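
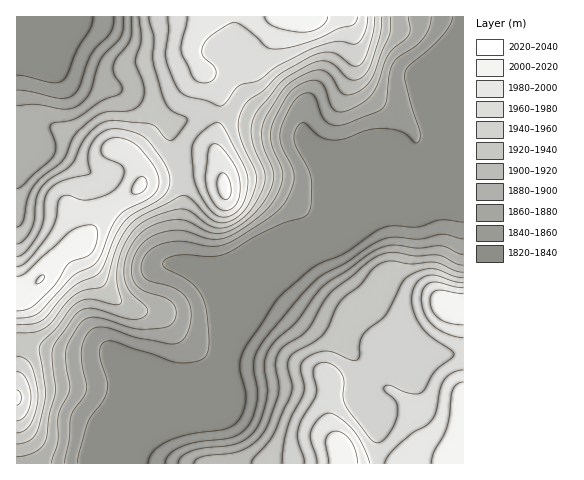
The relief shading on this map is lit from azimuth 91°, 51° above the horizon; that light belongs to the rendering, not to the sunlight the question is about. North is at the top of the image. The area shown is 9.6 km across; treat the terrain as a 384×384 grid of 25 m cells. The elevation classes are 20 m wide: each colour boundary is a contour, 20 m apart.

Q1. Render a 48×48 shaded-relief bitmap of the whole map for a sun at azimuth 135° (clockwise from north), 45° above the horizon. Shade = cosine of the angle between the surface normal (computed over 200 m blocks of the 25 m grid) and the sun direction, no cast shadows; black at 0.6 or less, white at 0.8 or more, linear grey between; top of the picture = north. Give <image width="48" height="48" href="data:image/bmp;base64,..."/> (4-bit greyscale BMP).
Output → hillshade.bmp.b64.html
<image width="48" height="48" href="data:image/bmp;base64,Qk32BAAAAAAAAHYAAAAoAAAAMAAAADAAAAABAAQAAAAAAIAEAAATCwAAEwsAABAAAAAAAAAAAAAAABEREQAiIiIAMzMzAERERABVVVUAZmZmAHd3dwCIiIgAmZmZAKqqqgC7u7sAzMzMAN3d3QDu7u4A////AKqru7mIiIdkMzNERFVWd3Zmeal2Z3d3iLu7u7mIiIdlQyMzMzRFZmZmeal1V3ZniMzLu7qIiIh2VDMzMiI0VWZmeJl1VnZmeMzMu7qYiIiId2VVQyIjRFVWaIiFVnZmd93cu7qYiIiIiIh3ZTIjNEVWeIiHVXdlZ93dy7upiIiIiIiIh1MzM0RXiIiIZmdlZs3dzLuqmIiIiIiIh2QzM0RXmYiId3ZlZrvMu7uqmIiIiIiIiGVEREVomZiIh3ZVVpq7qqqpmIiIiIiIh2VVVVVomYd3iHZURYq7qqmZmIiIiIiIh2VVZlVomYd3eHdURImrqqqZiIiImZmZh2VVVVVWeId3eIdlVXiruqqZiJmZmqmZh1RERERGd3eIiIh3d4mry7qpmZqqqqqZh1QzNERGd3eIiIiImarN3Mu6qquqqqqZh2QzNERWd2d4iIiJqsze7cy7qru6q7qZiHVDNERWd3Z3iHeJqt3e7ty7u7uqqqqZiIZURERWd3Znd3d5qs3u7ty6qqmZmqqZiIdlVERFZ3dmd2Vomave/+y6qYh3iJmZiIh2VEM0Vnd2ZlRWZnm97uy7qodmd4iYiIiGZUMzRWd3ZUNEQ1ac3t3Mu6h2Z4iIiIiHdUMyI0Z3ZTIzMjNpvM3d3LqHeIiIiIiIh1QzISNXdTI0RCI2mrze7dupmZmamYiIiHZUMQEkVUI0VSIleave/u3Lqqq7u5iIiId2UxASREM1ZzIkV4m+/+3Mu6u97cqYiIiIdkISNERFZzMjVmis7/7cu6q9//26mZmIiGVDRVRFZkM0VmeL3/7cy6ms///cqpmYiIdlZmVVZlRFZmZ5vv/ty6iK7//tuqmYiIh3d3dmZ1RFZ3Znm9/+25h4z//9yqmYiIiIiIh3d0M0Z3dlaK3u25dnrf/ty6mYiIiIiIiIiEISRndlVXrMyoZWm93ty6qYiIiIiIiIiEMRJGd3ZVirqXZWirzMy6mYiIiIiImYiGUhI1eIhmeZmHZWiaq7upmYiIiIiImZiIdTM0V4mIiJh3ZmiaqqqZmYiIiIiImZiIh2QzRXiIiId2ZniaqqqZmZmZiIiImZiIiHZTI0ZniIdlVnmqq7qZiZqqmYiImZmIh3dUIjRWeIh1VXmqvMupiJq7qpmImZmXd3ZUMjNFZ4iHZXmrvNy5iJq7uqmZiZmXdmVUMzRVZ4iIh4m7zd3Kh4q8u6qZiIiGZlVENFVVVniZmZq7ze7Khnm8y6qZmIiGZmVURWZmZneJqqqrze7cl2iszKqZmIiGZmZURWd3Zmd4mqqqve/tuHec3bqZmIiGd3dlRWeHdmd4iZqarN/+2oeb3tupmIiHd3dlRFZ3dmZ4iImYm83v7Jib3uy6mYiIiId1RERWZmZ4iIiIiaze7bma3u3MupiIiIh2VDNEVVVomYiIiJq97cqazu3My6mIiIh3ZUM0VVVnmqmIiJmr3durzdy8zLqYiIiHdlQ0VmZWiqqYiJmavMurzcuqu7qYiIiHdmREVnZmeaqYiJmZq8u7zcqZqqqg=="/>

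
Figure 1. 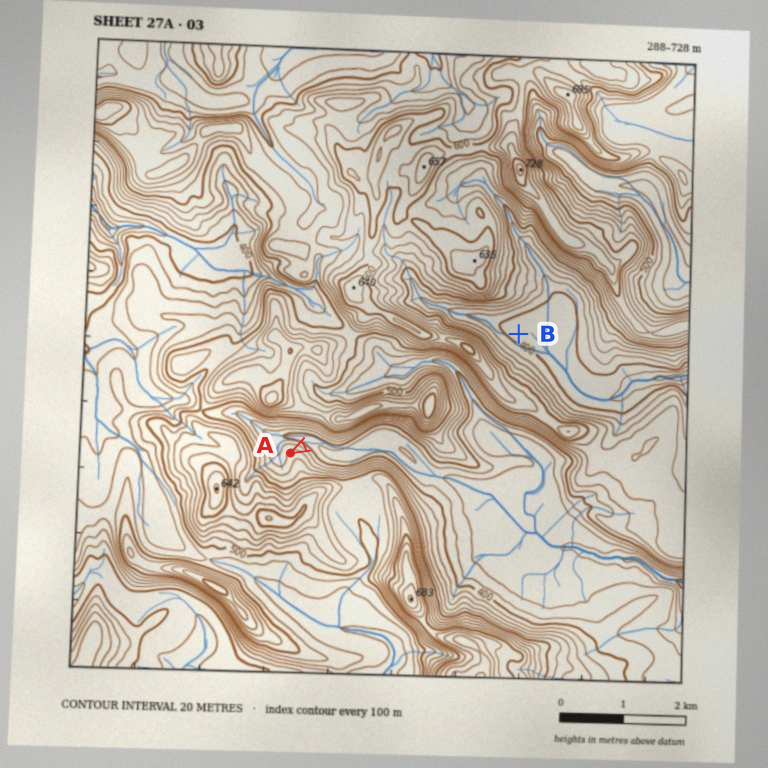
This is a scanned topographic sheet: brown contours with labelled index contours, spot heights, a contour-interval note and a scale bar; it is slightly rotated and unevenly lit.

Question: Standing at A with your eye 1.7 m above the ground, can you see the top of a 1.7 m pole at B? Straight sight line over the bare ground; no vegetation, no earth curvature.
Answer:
no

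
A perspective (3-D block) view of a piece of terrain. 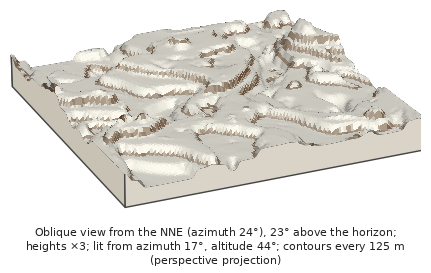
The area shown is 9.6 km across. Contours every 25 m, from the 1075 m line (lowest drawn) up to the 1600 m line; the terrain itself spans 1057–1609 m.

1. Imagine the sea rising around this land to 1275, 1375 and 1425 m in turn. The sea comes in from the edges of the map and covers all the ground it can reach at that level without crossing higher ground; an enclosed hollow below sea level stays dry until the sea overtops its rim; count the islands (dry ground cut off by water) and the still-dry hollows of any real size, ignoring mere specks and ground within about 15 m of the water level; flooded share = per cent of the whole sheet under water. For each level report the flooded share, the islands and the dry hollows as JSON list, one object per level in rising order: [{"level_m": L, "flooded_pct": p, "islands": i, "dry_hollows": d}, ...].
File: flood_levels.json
[{"level_m": 1275, "flooded_pct": 48, "islands": 0, "dry_hollows": 2}, {"level_m": 1375, "flooded_pct": 85, "islands": 3, "dry_hollows": 0}, {"level_m": 1425, "flooded_pct": 95, "islands": 3, "dry_hollows": 0}]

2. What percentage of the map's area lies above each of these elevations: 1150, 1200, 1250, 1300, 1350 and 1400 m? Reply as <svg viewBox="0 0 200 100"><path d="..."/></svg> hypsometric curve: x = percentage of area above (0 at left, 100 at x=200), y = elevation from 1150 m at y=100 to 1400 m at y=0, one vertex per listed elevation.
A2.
<svg viewBox="0 0 200 100"><path d="M187 100l-12-20-62-20-18-20-62-20-7-20"/></svg>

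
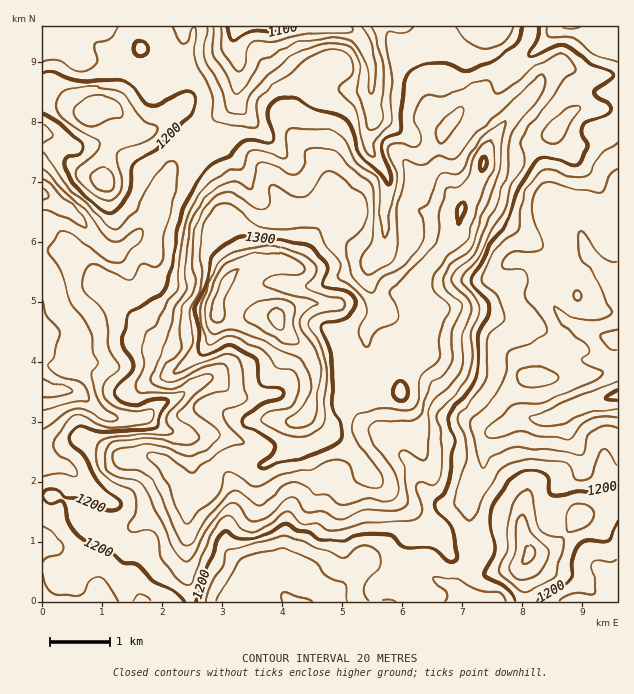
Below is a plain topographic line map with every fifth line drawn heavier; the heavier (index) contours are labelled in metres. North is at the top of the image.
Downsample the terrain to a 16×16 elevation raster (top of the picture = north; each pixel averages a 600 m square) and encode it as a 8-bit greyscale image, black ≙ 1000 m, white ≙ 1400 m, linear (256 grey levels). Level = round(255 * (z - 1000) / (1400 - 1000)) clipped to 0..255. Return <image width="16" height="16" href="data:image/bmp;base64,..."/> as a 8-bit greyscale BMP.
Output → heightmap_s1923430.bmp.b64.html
<image width="16" height="16" href="data:image/bmp;base64,Qk02BQAAAAAAADYEAAAoAAAAEAAAABAAAAABAAgAAAAAAAABAAATCwAAEwsAAAABAAAAAAAAAAAAAAEBAQACAgIAAwMDAAQEBAAFBQUABgYGAAcHBwAICAgACQkJAAoKCgALCwsADAwMAA0NDQAODg4ADw8PABAQEAAREREAEhISABMTEwAUFBQAFRUVABYWFgAXFxcAGBgYABkZGQAaGhoAGxsbABwcHAAdHR0AHh4eAB8fHwAgICAAISEhACIiIgAjIyMAJCQkACUlJQAmJiYAJycnACgoKAApKSkAKioqACsrKwAsLCwALS0tAC4uLgAvLy8AMDAwADExMQAyMjIAMzMzADQ0NAA1NTUANjY2ADc3NwA4ODgAOTk5ADo6OgA7OzsAPDw8AD09PQA+Pj4APz8/AEBAQABBQUEAQkJCAENDQwBEREQARUVFAEZGRgBHR0cASEhIAElJSQBKSkoAS0tLAExMTABNTU0ATk5OAE9PTwBQUFAAUVFRAFJSUgBTU1MAVFRUAFVVVQBWVlYAV1dXAFhYWABZWVkAWlpaAFtbWwBcXFwAXV1dAF5eXgBfX18AYGBgAGFhYQBiYmIAY2NjAGRkZABlZWUAZmZmAGdnZwBoaGgAaWlpAGpqagBra2sAbGxsAG1tbQBubm4Ab29vAHBwcABxcXEAcnJyAHNzcwB0dHQAdXV1AHZ2dgB3d3cAeHh4AHl5eQB6enoAe3t7AHx8fAB9fX0Afn5+AH9/fwCAgIAAgYGBAIKCggCDg4MAhISEAIWFhQCGhoYAh4eHAIiIiACJiYkAioqKAIuLiwCMjIwAjY2NAI6OjgCPj48AkJCQAJGRkQCSkpIAk5OTAJSUlACVlZUAlpaWAJeXlwCYmJgAmZmZAJqamgCbm5sAnJycAJ2dnQCenp4An5+fAKCgoAChoaEAoqKiAKOjowCkpKQApaWlAKampgCnp6cAqKioAKmpqQCqqqoAq6urAKysrACtra0Arq6uAK+vrwCwsLAAsbGxALKysgCzs7MAtLS0ALW1tQC2trYAt7e3ALi4uAC5ubkAurq6ALu7uwC8vLwAvb29AL6+vgC/v78AwMDAAMHBwQDCwsIAw8PDAMTExADFxcUAxsbGAMfHxwDIyMgAycnJAMrKygDLy8sAzMzMAM3NzQDOzs4Az8/PANDQ0ADR0dEA0tLSANPT0wDU1NQA1dXVANbW1gDX19cA2NjYANnZ2QDa2toA29vbANzc3ADd3d0A3t7eAN/f3wDg4OAA4eHhAOLi4gDj4+MA5OTkAOXl5QDm5uYA5+fnAOjo6ADp6ekA6urqAOvr6wDs7OwA7e3tAO7u7gDv7+8A8PDwAPHx8QDy8vIA8/PzAPT09AD19fUA9vb2APf39wD4+PgA+fn5APr6+gD7+/sA/Pz8AP39/QD+/v4A////AHVyeYN8Yl1gaXZ2c3yRf3B0f4aVkHNrcnh4f36Bnop7foKKpquYlZecl4t3fpCIh3WEnrO2tLSusa2SeXCAeHh0hpSZorbGyLijmnteX1xqWGd7iaW1x9S4tamBZFlQS1log6Sps8rVuLm2nHBlYVZaa4SayNfo0Li0t6J2al1SYXV7i8ji4dG8rbqgd2ZgW2dsbH222NnHp5iwpnZlYFlfaW52q7ixsayVprmSbF5fZZB/co2do6anjqGzp3VoZnmNiHl5hIyZjYGUnK2KhHWHm5CEd2yBhHltjZeZlYt/goJ/e3JYb3twaISGiZKNgG5xe3dlRlBfX2x5d3SAe28="/>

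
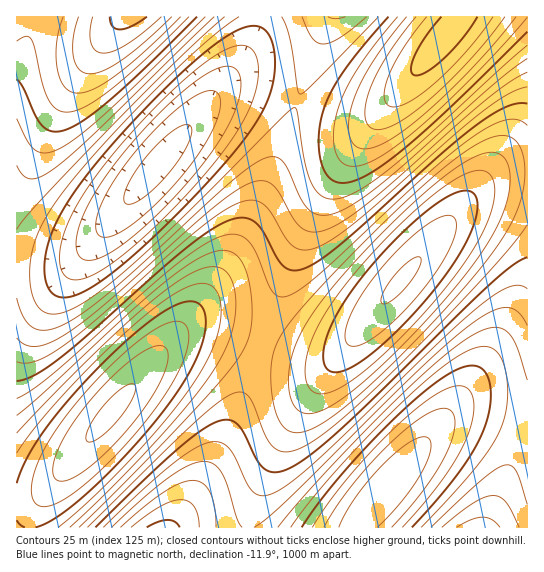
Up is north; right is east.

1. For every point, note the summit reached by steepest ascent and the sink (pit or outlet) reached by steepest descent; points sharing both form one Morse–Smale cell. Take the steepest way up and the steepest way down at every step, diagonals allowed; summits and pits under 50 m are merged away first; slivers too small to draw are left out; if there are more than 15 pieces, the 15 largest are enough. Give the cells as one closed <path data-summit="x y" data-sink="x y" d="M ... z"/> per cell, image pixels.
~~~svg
<path data-summit="111 413" data-sink="158 165" d="M245 85l-10 0-12 4-16 16-108 132-20 20-10 7-15 4-38-1 1 234 17-2 17-13 137-167 27-36 24-38 26-56 32-87 0-2-28-9z"/><path data-summit="401 281" data-sink="383 493" d="M527 172l-24 1-13 6-11 8-143 172-29 40-23 38-31 68-5 18 1 5 109 0 7-14 71-85 19-14 28 1 45 14z"/><path data-summit="401 281" data-sink="447 33" d="M527 16l-68 0-4 9-64 76-44 57-35 57-33 79-18 49 2 2 44 14 22 0 8-4 14-13 128-155 11-8 13-6 25-2z"/><path data-summit="129 17" data-sink="158 165" d="M258 16l-242 1 1 250 44 0 18-10 12-11 146-180 19-32 3-9z"/><path data-summit="111 413" data-sink="163 527" d="M210 328l-19 0-8 3-12 10-128 156-10 16-2 8 0 7 140 0 2-2 34-51 20-40 34-90-30-12z"/><path data-summit="111 413" data-sink="447 33" d="M301 101l-5 2-31 86-26 56-24 38-42 56 10-8 8-3 19 0 21 5 28 11 4-2 26-76 23-51 35-57 38-49 0-2-14 9-20 1-22-5z"/><path data-summit="478 527" data-sink="383 493" d="M477 415l-22 0-13 8-77 91-6 13 168 1 1-97-30-11z"/><path data-summit="401 281" data-sink="163 527" d="M262 344l-35 91-20 40-34 53 75-1 5-22 31-68 23-38 34-45-2-2-10 7-22 0z"/><path data-summit="337 17" data-sink="447 33" d="M458 16l-128 0-33 85 32 11 22 5 15 0 11-4 19-18 59-70 4-6z"/><path data-summit="337 17" data-sink="158 165" d="M329 16l-70 0-2 14-9 20-32 44 14-7 15-2 52 15z"/><path data-summit="111 413" data-sink="447 33" d="M46 491l-12 8-18 3 1 26 14-1 2-14 14-20z"/>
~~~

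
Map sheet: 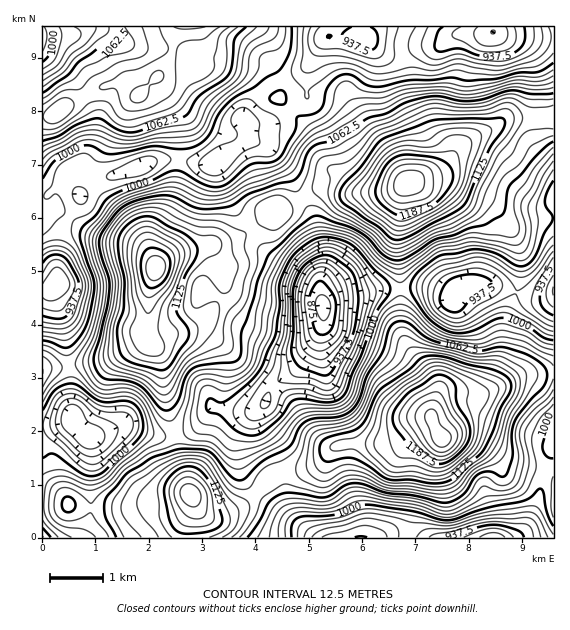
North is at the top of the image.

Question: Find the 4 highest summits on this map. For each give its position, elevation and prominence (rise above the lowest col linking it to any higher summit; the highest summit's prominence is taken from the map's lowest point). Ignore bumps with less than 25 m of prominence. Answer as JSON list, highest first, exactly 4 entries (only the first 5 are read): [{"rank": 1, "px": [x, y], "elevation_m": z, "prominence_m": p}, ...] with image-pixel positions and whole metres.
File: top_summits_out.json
[{"rank": 1, "px": [441, 439], "elevation_m": 1245, "prominence_m": 389}, {"rank": 2, "px": [408, 183], "elevation_m": 1236, "prominence_m": 194}, {"rank": 3, "px": [156, 268], "elevation_m": 1212, "prominence_m": 133}, {"rank": 4, "px": [191, 495], "elevation_m": 1171, "prominence_m": 92}]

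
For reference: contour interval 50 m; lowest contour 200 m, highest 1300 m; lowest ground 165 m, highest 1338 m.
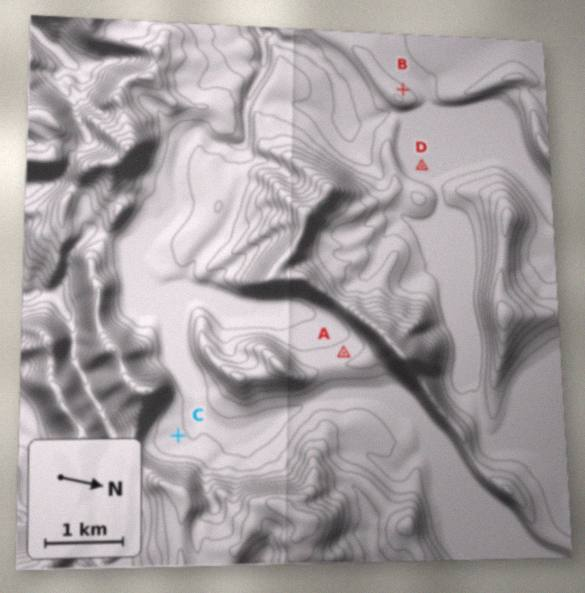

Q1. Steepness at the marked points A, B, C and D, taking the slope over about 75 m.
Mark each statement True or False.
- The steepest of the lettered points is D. False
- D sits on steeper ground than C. False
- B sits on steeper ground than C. True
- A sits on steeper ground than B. False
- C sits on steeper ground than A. False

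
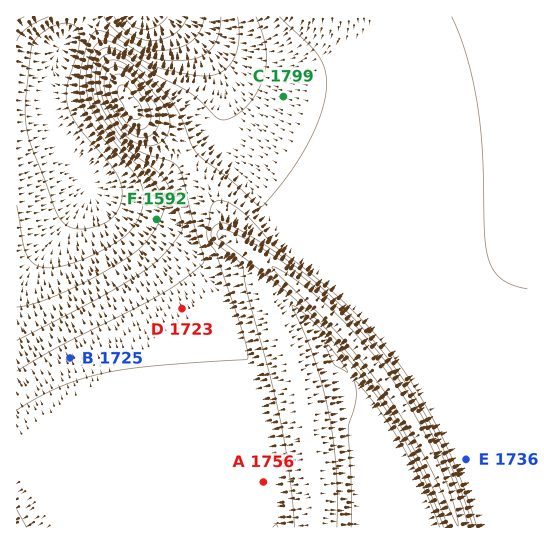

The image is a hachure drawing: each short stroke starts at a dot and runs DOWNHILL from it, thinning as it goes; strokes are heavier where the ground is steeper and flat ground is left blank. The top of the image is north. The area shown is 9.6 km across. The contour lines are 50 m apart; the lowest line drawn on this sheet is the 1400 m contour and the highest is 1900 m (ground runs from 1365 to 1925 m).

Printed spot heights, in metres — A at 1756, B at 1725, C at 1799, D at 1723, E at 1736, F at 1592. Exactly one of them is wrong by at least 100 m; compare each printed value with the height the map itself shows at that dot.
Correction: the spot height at C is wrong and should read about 1674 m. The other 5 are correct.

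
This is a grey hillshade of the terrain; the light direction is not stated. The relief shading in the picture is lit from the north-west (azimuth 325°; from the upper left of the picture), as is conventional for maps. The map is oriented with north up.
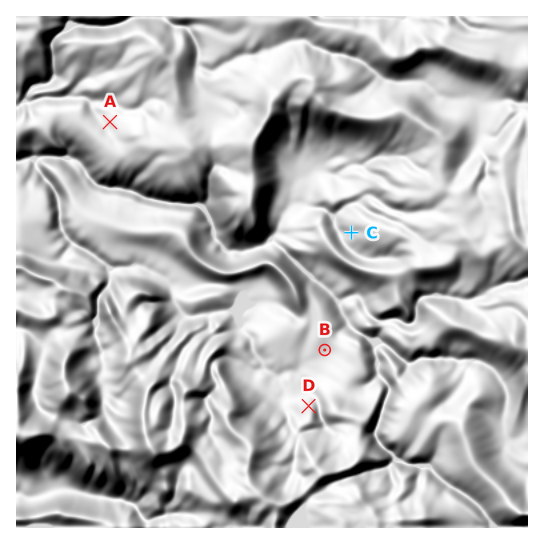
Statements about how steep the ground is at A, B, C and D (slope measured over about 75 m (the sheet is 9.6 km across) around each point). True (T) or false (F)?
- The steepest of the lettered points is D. T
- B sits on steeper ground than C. F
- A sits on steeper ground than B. T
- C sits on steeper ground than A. T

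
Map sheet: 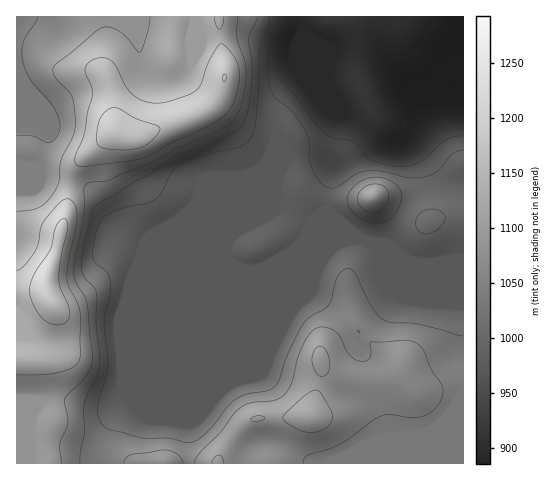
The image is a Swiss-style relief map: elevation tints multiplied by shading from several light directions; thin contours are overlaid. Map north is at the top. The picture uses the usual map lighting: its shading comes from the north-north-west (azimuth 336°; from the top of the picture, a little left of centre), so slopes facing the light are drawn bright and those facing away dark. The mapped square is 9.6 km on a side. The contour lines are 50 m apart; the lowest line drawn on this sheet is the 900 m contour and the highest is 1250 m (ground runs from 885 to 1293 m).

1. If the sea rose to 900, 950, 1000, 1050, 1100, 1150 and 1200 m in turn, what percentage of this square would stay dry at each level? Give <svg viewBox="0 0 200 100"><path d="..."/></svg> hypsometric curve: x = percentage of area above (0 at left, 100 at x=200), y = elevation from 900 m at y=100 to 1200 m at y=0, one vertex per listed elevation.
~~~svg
<svg viewBox="0 0 200 100"><path d="M193 100l-16-17-5-16-72-17-27-17-32-16-22-17"/></svg>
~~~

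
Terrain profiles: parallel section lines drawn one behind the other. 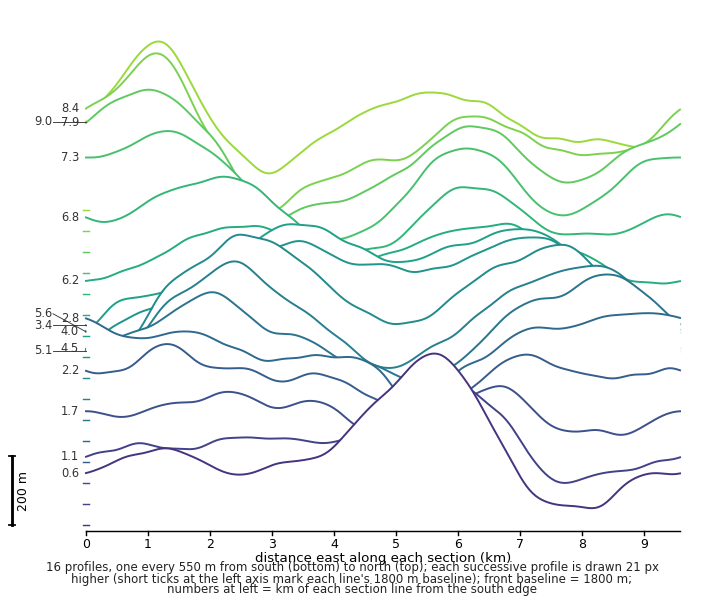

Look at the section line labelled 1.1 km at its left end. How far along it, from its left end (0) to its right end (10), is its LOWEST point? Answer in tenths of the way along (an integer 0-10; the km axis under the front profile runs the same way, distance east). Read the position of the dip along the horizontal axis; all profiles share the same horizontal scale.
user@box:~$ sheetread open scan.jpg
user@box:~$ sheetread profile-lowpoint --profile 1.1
8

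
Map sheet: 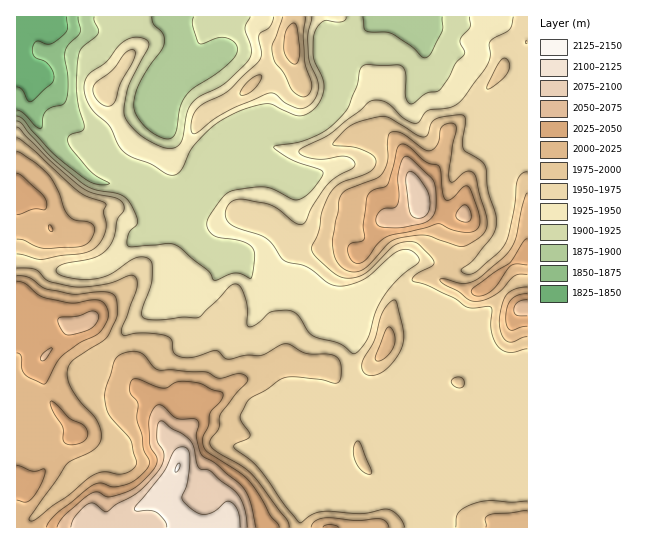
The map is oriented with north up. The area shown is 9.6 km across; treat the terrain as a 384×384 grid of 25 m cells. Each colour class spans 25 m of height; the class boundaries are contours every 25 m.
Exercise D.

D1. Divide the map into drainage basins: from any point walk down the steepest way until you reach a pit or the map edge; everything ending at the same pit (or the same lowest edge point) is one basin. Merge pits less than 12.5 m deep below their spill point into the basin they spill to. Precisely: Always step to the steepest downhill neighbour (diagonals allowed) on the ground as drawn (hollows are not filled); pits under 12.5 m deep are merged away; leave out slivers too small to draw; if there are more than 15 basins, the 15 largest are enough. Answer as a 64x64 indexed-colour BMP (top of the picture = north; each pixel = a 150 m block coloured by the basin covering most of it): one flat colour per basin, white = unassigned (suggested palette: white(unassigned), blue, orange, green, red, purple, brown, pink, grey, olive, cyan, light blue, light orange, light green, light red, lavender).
<image width="64" height="64" href="data:image/bmp;base64,Qk12CAAAAAAAAHYAAAAoAAAAQAAAAEAAAAABAAQAAAAAAAAIAAATCwAAEwsAABAAAAAAAAAA////ALR3HwAOf/8ALKAsACgn1gC9Z5QAS1aMAMJ34wB/f38AIr28AM++FwDox64AeLv/AIrfmACWmP8A1bDFABERERERERERERERERERERERERERERERERERERERERERERERERERERERERERERERERERERERERERERERERERERERERERERERERERERERERERERERERERERERERERERERERERERERERERERERERERERERERERERERERERERERERERERERERERERERERERERERERERERERERERERERERERERERERERERERERERERERERERERERERERERERERERERERERERERERERERERERERERERERERERERERERERERERERERERERERERERERERERERERERERERERERERERERERERERERERERERERERERERERERERERERERERERERERERERERERERERERERERERERERERERERERERERERERERERERERERERERERERERERERERERERERERERERERERERERERERERERERERERERERERERERERERERERERERERERERERERERERERERERERERERERERERERERERERERERERERERERERERERERERERERERERERERERERERERERERERERERERERERERERERERERERERERERERERERERERERERERERERERERERERERERERERERERERERERERERERERERERERERERERERERERERERERERERERERERERERERERERERERERERERERERERERERERERERERERERERERERERERERERERERERERERERERERERERERERERERERERERERERERERERERERERERERERERERERERERERERERERERERERERERERERERERERERERERERERERERERERERERERERERERERERERERERERERERERERERERERERERERERERERERERERERERERERERERERERERERERERERERERERERERERERERERERERERERERERERERERERERERERERERERERERERERERERERERERERERERERERERERERERERERERERERERERERERERERERERERERERERERERERERERERERERERERERERERERERERERERERERERERERERERERERERERERERERERERERERERERERERERERERERERERERERERERERERERERERERERERERERERERERERERERERERERERERERERERERERERERERERERERERERERERERERERERERERERERERERERERERERERERERERERERERERERERERERERERERERERERERERERERERERERERERERERERERERERERERERERERERERERERERERERERERERERERERERERERERERERERERERERERERERERERERERERERERERERERERERERERERERERERERERERERERERERERERERERERERERERERERERERERERERERERERERERERERERERERERERERERERERERERERERERERERERERERERERERERERERERERERERERERERERERERERERERERERERERERERERERERERERERERERERERERERERERERERERERERERERERERERERERERERERERERERERERERERERERERERERERERERERERERERERERERERERERERERERERERERERERERERERERERERERERERERERERERERERERERERERERERERERERERERERERERERERERERERERERERERERERERERERERERERERERERERERERERERERERERERERERERERERERERERERERERERERERERERERERERERERERESERERERERERERERERERERERERERERERERERERERERESIhERERERERERERERERERERERERERERERERERERERERIiIRERERERERERERERERERMxEREREREREREREREREREiIhERERERERERERERERETMzMREREREREREREREREREiIiIREREREREREREREREzMzMzEREREREREREREREREiIiIhERERERERERERERETMzMzMREREREREREREREREiIiIiERERERERERERERETMzMzMzEREREREREREREREiIiIiIhERERERERERERETMzMzMzMxERERERERERERESIiIiIiIRERERERERERERMzMzMzMzMRERERERERERERIiIiIiIiEREREREREREREzMzMzMzMzMREREREREREREiIiIiIiIhEREREREREREzMzMzMzMzMzERERERERERESIiIiIiIiIRERERERERERMzMzMzMzMzMzERERERERERIiIiIiIiIhERERERERERETMzMzMzMzMzMxERERERERIiIiIiIiIiIRERERERERERMzMzMzMzMzMzMREREREREiIiIiIiIiIiERERERERERETMzMzMzMzMzMzEREREREiIiIiIiIiIiIhEREREREREREzMzMzMzMzMzMxEREREiIiIiIiIiIiIiIRERERERERETMzMzMzMzMzMzEREREiIiIiIiIiIiIiIiERERERERERMzMzMzMzMzMzMRERESIiIiIiIiIiIiIiIRERERERERMzMzMzMzMzMzMzERESIiIiIiIiIiIiIiIhEREREREREzMzMzMzMzMzMzMRERIiIiIiIiIiIiIiIi"/>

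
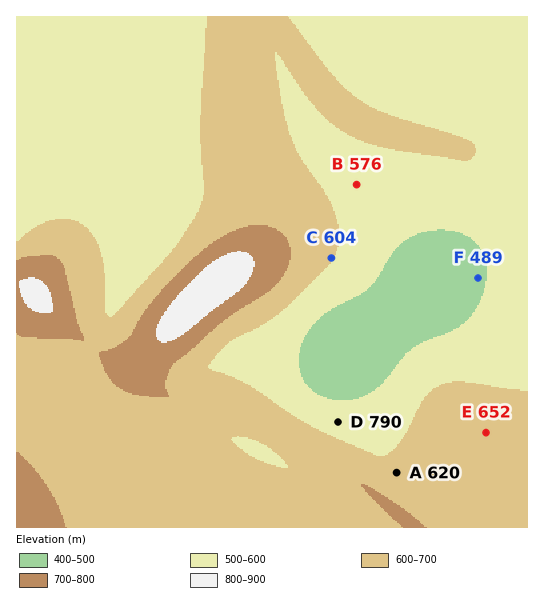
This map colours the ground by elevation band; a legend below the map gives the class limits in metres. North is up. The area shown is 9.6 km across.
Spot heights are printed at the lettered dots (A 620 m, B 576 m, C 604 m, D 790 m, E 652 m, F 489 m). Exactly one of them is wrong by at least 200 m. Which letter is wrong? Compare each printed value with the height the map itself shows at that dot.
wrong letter D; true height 540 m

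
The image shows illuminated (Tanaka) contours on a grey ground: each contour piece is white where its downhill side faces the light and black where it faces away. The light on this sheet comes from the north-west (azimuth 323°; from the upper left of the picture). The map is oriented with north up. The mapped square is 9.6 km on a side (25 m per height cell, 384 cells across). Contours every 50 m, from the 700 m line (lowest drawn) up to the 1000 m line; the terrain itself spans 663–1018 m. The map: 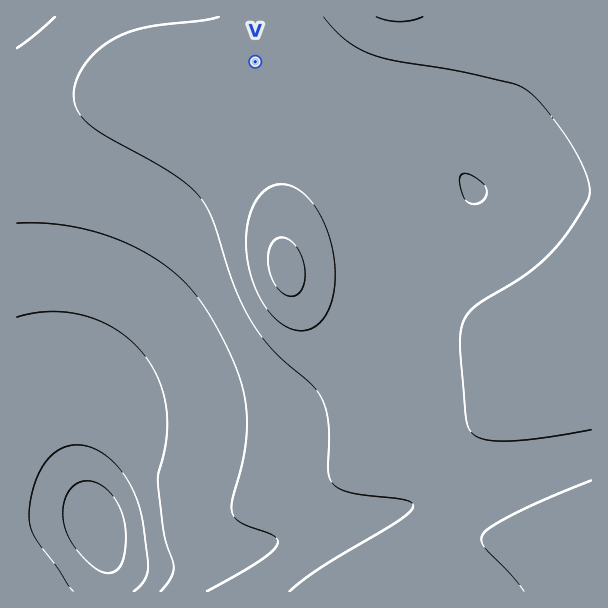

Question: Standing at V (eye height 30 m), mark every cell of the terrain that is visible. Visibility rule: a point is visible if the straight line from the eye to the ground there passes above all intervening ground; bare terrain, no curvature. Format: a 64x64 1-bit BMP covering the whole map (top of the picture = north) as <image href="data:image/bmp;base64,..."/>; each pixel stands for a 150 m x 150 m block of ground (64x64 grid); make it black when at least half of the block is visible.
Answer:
<image width="64" height="64" href="data:image/bmp;base64,Qk0+AgAAAAAAAD4AAAAoAAAAQAAAAEAAAAABAAEAAAAAAAACAAATCwAAEwsAAAIAAAAAAAAA////AAAAAAAAAAAAAAAAHwAAAAAAAAAfAAAAAAAAAD8AAAAAAAAAfwAAAAAAAAD/AAAAAAAAP/8AAAAAAAA//wAAAAAAAD//AAAAAAAAA/8AAAAAAAAAPwAAAAAAAAABAAAAAAAAAAAAAAAAAAAAAAAAAAAAAAAAAAAAAAAAAAAAAAAAAAAAAAAAAAAAAAAAAAAAAAADgAAAAAAAAAfwAAAAAAAAB/4AAAAAAAAH/8AAAAAAAAf/+AAAAAAAD///AAAAAAAP//8AAAAAAA///wAAAAAAD///AAAAAAAf//8AAAAAAB///wAAAAAAH///AAAAAAA///8AAAAAAD///wAAAAAAP///AAAAAAB///8AAAAAAH///wAAAAAAf///AAAAAAB///8AAAAAAP///wAAAA8A////AAAAP4H///8AAAB/wf///wAAAH/D8H//AAAA/+PgH/8AAAD/5+Af/wAAAP//wB//AAAA///AH/8AAAD//4Af/wAAAP//AD//AAAA//8Af/8AAAD//wD//wAAAP/+Af//AAAB//4D//8AAAf//gf//wAAf//+D///AA////4///8AP////////wA/////////AD////////8AP//////9/wA///////AfAD//////AAcAH/////gAAAAf////8AAAAA/////gAAAAD////+AAAA=="/>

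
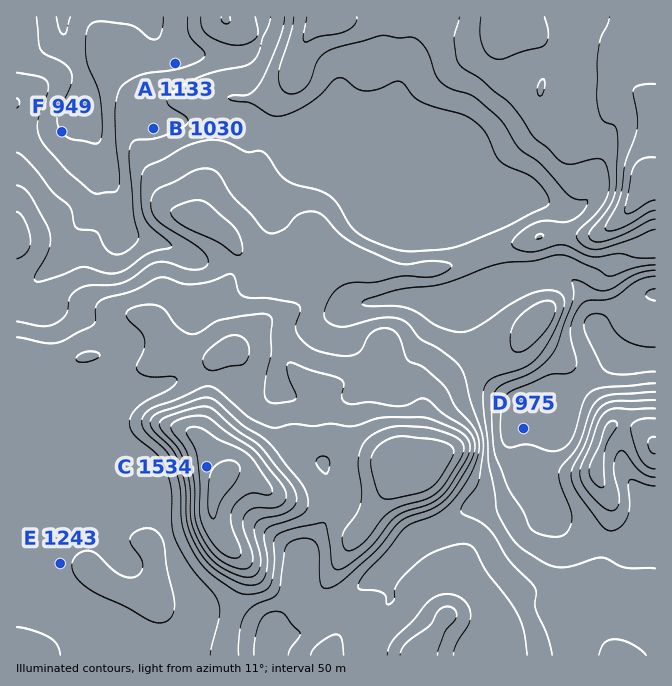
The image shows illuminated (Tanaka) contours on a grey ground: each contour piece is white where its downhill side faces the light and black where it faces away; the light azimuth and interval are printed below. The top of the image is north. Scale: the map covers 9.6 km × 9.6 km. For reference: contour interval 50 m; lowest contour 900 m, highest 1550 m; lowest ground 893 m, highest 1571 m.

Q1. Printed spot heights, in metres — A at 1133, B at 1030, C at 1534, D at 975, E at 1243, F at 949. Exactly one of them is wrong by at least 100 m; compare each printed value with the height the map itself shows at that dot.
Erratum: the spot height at A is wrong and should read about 983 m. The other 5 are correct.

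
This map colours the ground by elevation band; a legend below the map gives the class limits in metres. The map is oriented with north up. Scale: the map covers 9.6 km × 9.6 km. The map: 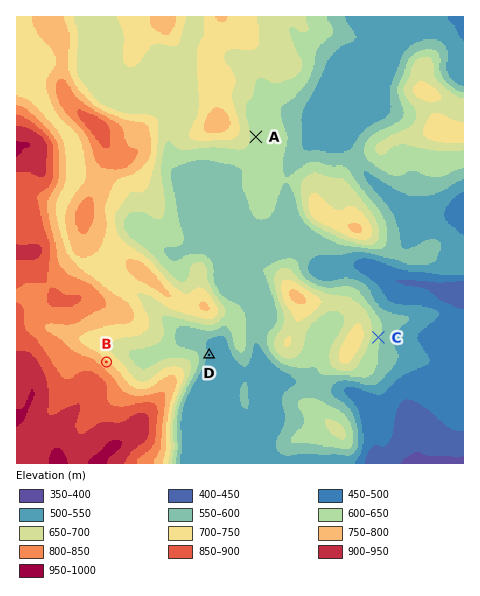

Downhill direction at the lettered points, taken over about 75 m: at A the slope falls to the E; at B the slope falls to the NE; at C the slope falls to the E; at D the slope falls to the E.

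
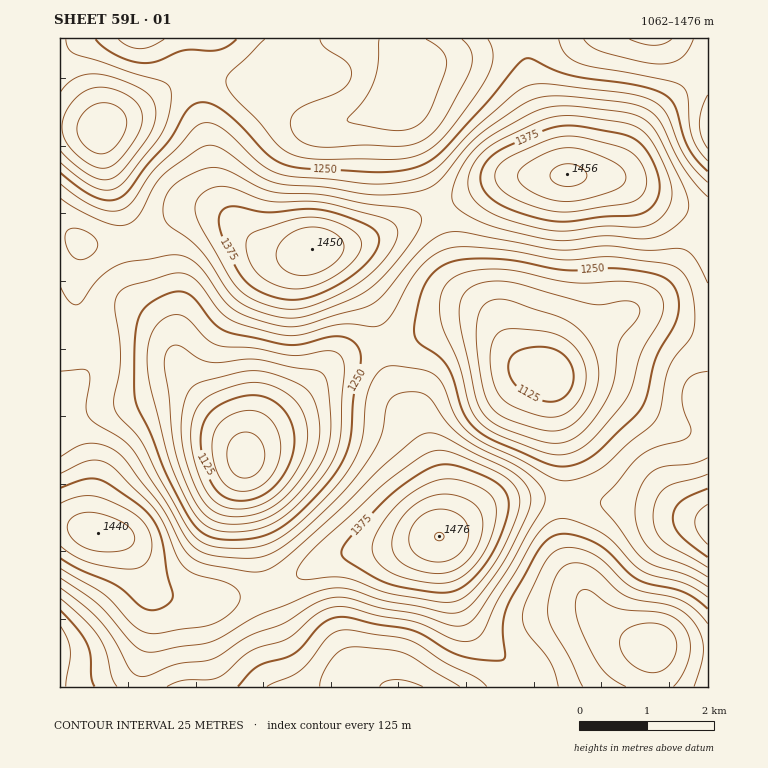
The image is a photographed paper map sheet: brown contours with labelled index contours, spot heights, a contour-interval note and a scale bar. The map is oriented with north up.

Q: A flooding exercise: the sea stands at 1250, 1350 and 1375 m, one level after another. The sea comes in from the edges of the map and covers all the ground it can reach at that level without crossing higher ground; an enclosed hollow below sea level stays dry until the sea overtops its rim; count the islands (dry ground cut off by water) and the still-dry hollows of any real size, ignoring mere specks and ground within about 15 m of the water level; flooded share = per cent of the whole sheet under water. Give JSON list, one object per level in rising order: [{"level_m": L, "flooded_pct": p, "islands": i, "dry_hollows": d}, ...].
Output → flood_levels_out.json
[{"level_m": 1250, "flooded_pct": 23, "islands": 0, "dry_hollows": 2}, {"level_m": 1350, "flooded_pct": 82, "islands": 3, "dry_hollows": 0}, {"level_m": 1375, "flooded_pct": 88, "islands": 3, "dry_hollows": 0}]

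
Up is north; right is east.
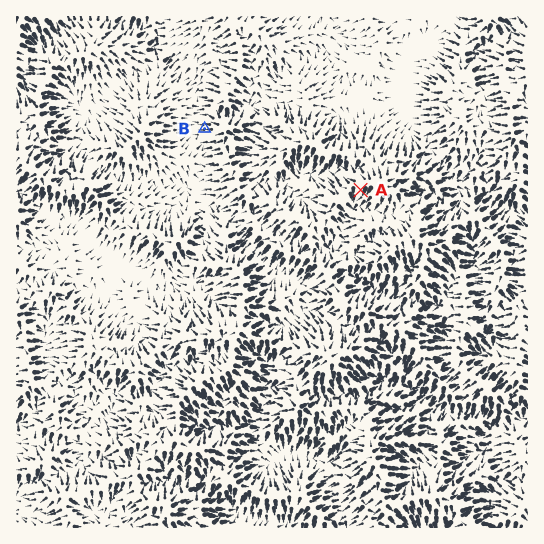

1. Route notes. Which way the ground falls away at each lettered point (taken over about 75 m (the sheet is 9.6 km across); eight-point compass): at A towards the S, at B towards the W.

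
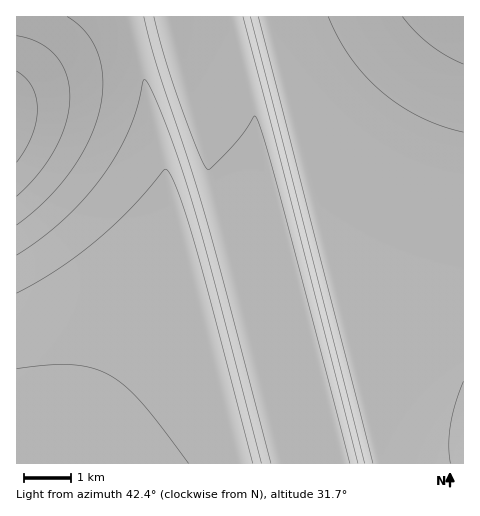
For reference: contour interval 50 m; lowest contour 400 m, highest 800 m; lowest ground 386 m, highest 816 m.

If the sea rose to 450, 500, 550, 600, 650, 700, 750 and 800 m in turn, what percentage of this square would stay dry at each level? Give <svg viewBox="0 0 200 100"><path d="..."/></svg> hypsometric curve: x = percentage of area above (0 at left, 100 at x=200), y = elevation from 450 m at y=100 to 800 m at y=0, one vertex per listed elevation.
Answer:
<svg viewBox="0 0 200 100"><path d="M144 100l-12-14-6-15-19-14-34-14-13-14-13-15-34-14"/></svg>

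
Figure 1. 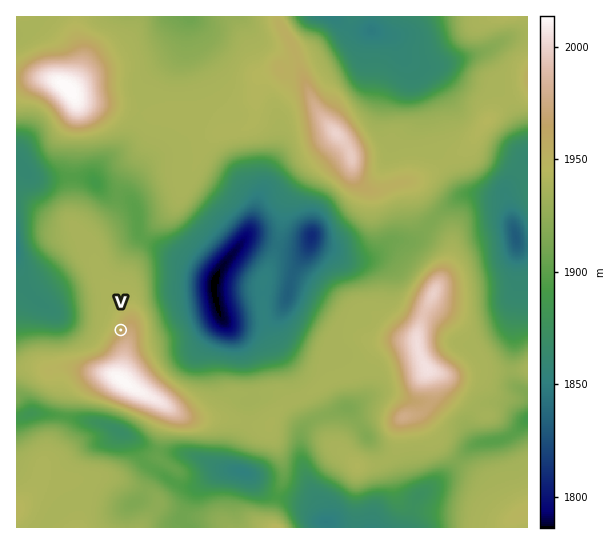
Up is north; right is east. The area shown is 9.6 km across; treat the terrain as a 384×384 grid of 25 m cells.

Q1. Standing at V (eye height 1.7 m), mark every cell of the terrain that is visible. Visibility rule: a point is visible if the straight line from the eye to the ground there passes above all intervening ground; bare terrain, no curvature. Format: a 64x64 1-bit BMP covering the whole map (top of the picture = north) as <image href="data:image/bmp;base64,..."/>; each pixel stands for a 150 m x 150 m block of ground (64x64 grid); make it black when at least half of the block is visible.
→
<image width="64" height="64" href="data:image/bmp;base64,Qk0+AgAAAAAAAD4AAAAoAAAAQAAAAEAAAAABAAEAAAAAAAACAAATCwAAEwsAAAIAAAAAAAAA////AAAAAAAAAAAAAAAAAAAAAAAAAAAAAAAAAAAAAAAAAAAAAAAAAAAAAAAAAAAAAAAAAAAAAAAAAAAAAAAAAAAAAAAAAAAAAAAAAAAAAAAAAAAAAAAAAAAAAAAAAAAAAAAAAAAAAAAAAAAAAAAAAAAAAAAAAAAAAAAAAAAAAAAAAAAAAAAAAAAAAAAAAAAAAAAAAAAAAAAAAAAAAAAAAAgAAAAAAAAAH/gAAAAAAAB/+AAAAAAAAH/4AAAAAAAAf/wAAAAAAADwfAAAAAAAAMB8AAAAAAAAgHgAAAAAAACAeAAAAAAAAIB8AAAAAAAAgHwAAAAAAACA/gAAAAAAAIH+AAAAAAAAA/gAAAAAAAAf+AAAAAAAAD/4AAAAAAAAH/gAAAAAAAAP+AAAAAAAAAfAQAAAAAAAA4DwAAAAAAAAAPgAAAAAAAAA/AAAAAAAAA/+AAAAAAAAD/8AAAAAAAAP/wAAAAAAAB//gAAAAAAAP//AAAAAAAD//+AAAAAAD///8AAAAAAP///8AAAAAB////4AAAAAP///3wAAAAD/////hAAAAP/////MAAAA/8f///gAAAD8A+P/+AAAAPgDgP/wAAAAAAeAf/AAAAAAB4A5oAAAAAADABggAAAAAAMAGCAAAAAAAgAYYAAAAAAAABDAAAAAAAAAA4AAAAAAAAADgAAAAA=="/>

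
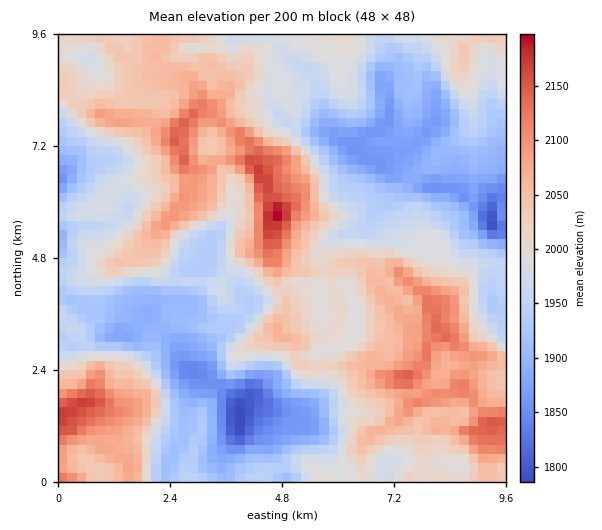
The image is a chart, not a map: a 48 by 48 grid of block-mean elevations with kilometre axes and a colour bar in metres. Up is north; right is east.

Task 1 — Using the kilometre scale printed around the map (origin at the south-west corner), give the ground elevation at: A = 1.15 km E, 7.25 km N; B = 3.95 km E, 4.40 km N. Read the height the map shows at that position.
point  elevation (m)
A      1965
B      1962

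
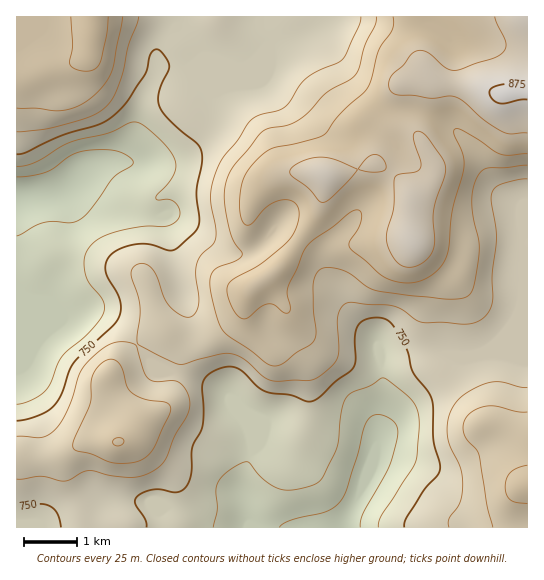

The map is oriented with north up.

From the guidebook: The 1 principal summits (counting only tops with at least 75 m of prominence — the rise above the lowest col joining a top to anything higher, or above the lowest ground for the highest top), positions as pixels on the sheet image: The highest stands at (506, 94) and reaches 879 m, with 200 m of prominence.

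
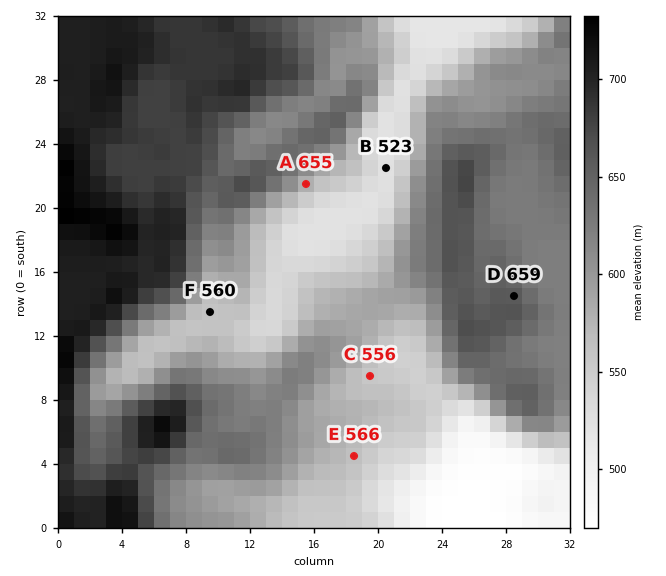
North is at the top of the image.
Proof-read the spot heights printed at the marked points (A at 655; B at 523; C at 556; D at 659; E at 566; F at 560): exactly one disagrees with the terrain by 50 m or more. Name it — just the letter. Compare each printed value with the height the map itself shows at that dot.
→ A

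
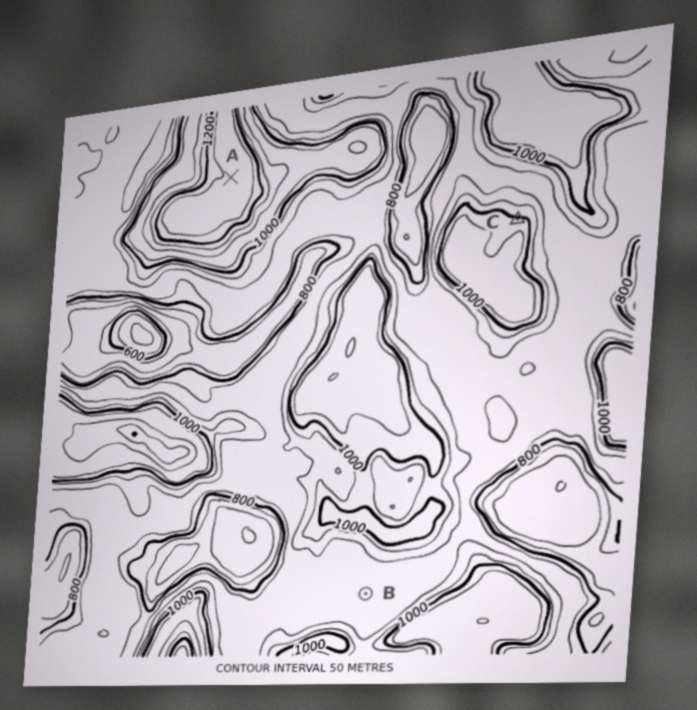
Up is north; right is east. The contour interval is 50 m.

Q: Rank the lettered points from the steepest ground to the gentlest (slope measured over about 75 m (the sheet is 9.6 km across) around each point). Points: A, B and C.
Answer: C A B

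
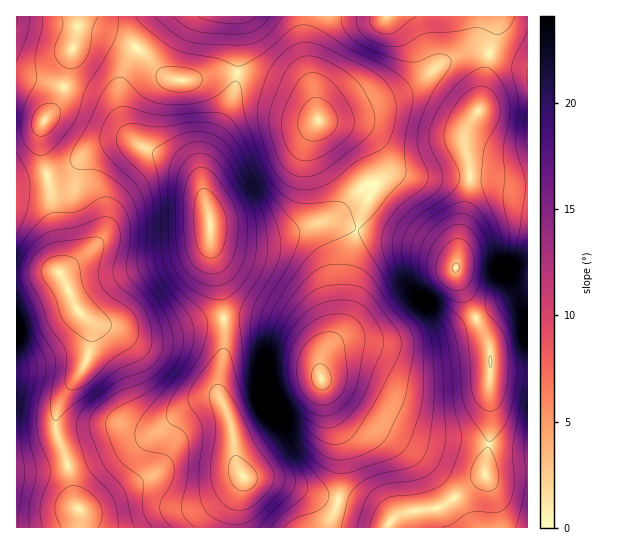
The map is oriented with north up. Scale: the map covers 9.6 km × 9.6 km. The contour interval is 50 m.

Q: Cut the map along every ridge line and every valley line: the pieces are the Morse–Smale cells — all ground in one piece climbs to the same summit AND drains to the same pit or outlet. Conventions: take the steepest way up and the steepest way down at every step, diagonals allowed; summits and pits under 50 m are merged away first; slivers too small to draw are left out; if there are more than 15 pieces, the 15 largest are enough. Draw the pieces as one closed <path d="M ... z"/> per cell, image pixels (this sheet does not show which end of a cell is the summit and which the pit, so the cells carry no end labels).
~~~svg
<path d="M359 229l-3 2-8 31-4 57-7 16-13 19-4 16 7 35 12 34 2 15-2 47-7 16-8 10 111 1 1-19 14-8 35-27 0-13 6-27-2-88-29-61-4-19-7-7-38-18-36-6z"/><path d="M131 141l-16 0-17 6-12 6-16 15-22 9 12 70 0 27 17 36 8 7 13 7 43 11 21-2 36-10 25-4-3-33-9-36-2-36-9-32-5-8-13-10z"/><path d="M243 73l-6 1-5 24-28 63-1 28 6 25 2 16 14 5 41 2 16-2 43-14 18 3 14 5 10-28 10-22-1-18-9-19-9-9-11-5-26-7-10-16-17-14-29-12z"/><path d="M253 319l-29 0 0 34-5 25 0 16 12 28 5 40 8 15-8 34 0 16 87 1 9-11 7-16 2-47-2-15-12-34-10-47-6-11-18-14-19-9z"/><path d="M483 52l-13 0-20 7-13 8-19 16-20 10-48 20-30 8 19 4 19 8 9 9 8 15 2 22-13 28-6 22 65 16 22 11 11 9 15-87-6-28 0-17 4-10 10-12 2-9 8-45 0-4z"/><path d="M93 31l-12 0-2 2-7 16-11 46-20 32 0 24 6 24 7 0 16-7 16-15 12-6 17-6 16 0 51 23 13 10 7 14 2-27 28-63 5-24-20-1-24 7-18 0-13-7-23-24-10-6z"/><path d="M217 399l-14 1-14 7-27 21-19 11-74 26 4 33 7 13 0 16 155 1 2-25 7-26-8-15-3-28-5-20-5-11z"/><path d="M223 319l-25 4-45 12-20-2-35-9-11-5 4 8-2 26-6 16-18 24-9 21 0 17 11 32 2 2 6-1 68-25 56-38 10-2 8 0 4 2-2-23 5-25z"/><path d="M331 221l-13 2-36 12-16 2-31-1-24-5 0 19 9 36 4 32 37 2 22 8 28 19 6 11 4 11 3-15 13-19 7-16 4-57 9-32z"/><path d="M497 16l-192 0 0 42 14 61 23-3 56-23 20-10 27-22 12-5 13-4 19 1 7-23z"/><path d="M58 272l-42 2 1 197 32-2 19-4-12-34 0-17 9-21 22-32 4-15 0-19-4-8-10-9-14-33z"/><path d="M503 184l-24 0-6 3-4 8-8 32-5 46 13 33 18 32 4 15 0 14 16 4 20 0 1-184z"/><path d="M493 368l-2 1-2 6 2 59-6 27 0 13-35 27-14 8 1 19 91-1 0-156z"/><path d="M237 16l-158 0-3 21 5-6 12 0 20 5 26 13 27 27 9 4 18 0 24-7 20 0 2-38z"/><path d="M490 53l-10 54-15 26 0 17 6 25-2 25 4-13 6-3 49 2 0-120z"/>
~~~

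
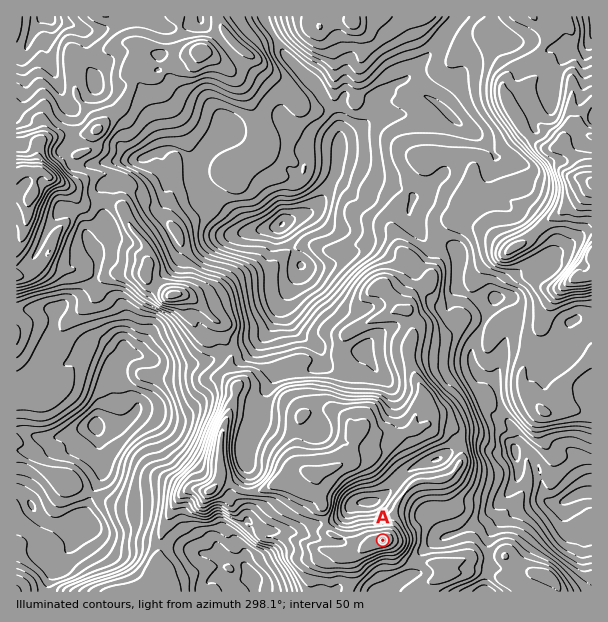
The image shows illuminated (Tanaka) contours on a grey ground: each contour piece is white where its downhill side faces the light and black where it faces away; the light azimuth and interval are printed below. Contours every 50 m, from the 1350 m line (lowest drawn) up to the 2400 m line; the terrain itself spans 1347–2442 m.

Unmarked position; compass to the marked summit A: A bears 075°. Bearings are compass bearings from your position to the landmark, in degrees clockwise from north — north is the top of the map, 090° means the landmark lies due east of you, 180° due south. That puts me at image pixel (286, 566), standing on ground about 2020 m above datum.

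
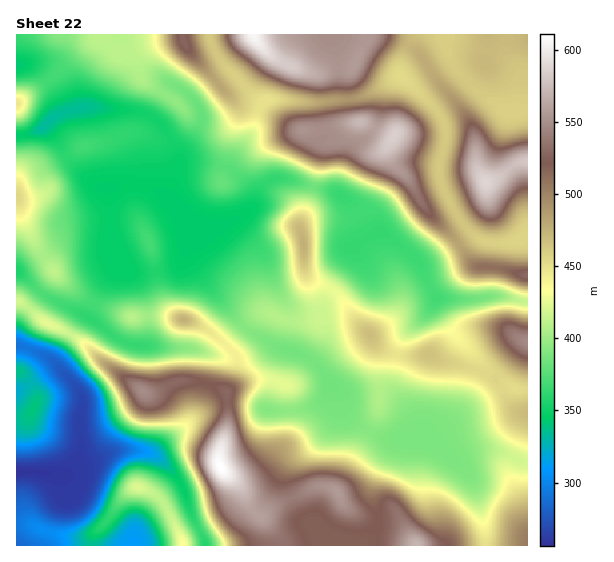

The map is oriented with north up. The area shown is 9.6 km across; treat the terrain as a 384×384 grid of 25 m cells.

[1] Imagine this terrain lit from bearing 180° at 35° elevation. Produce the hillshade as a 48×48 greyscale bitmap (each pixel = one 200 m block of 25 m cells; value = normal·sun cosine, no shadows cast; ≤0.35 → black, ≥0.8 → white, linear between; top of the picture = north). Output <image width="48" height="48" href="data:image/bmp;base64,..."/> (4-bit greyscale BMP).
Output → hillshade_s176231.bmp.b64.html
<image width="48" height="48" href="data:image/bmp;base64,Qk32BAAAAAAAAHYAAAAoAAAAMAAAADAAAAABAAQAAAAAAIAEAAATCwAAEwsAABAAAAAAAAAAAAAAABEREQAiIiIAMzMzAERERABVVVUAZmZmAHd3dwCIiIgAmZmZAKqqqgC7u7sAzMzMAN3d3QDu7u4A////AIiIdnmpiImWSLu5mYd3eIiId2RFZmZ3d4h2VVeZiJqVWbypmYd3iImId2Q1VVZ3d3dlVDR6qqqEarupiIiIiJmHd1NFVFZmZnZmZlRZzLlleaqZh3iZmZh3dkNFRFZmVWZ3d3VHvKdWiaqYdmeJmYZlUyRURFZmZWZ3d3ZEd2RHqruYdmZndlVUISRURWd2ZXd3d3dTIiNZu7qGZmVDMzMyIkVVZ3d3ZpmIiIdjESR6qZdlVWVCESI0RWZmd3h3Z7qpiIiGVWiZhmdlVWZkIiNWZ3d3eIh3iKqpiIiZqruoU0ZkRFZVREVnd3d3iIiJmpmZiIir3u7IUzVTMjNFZmZ3iHd3iIiZqYiIiIic7//bhTRUMzNGd3d4iIiIiIiJmXiIiIibzd3LqXVWZmZ3d3eIiIiIiIiIh3d4iIiauqqrupd4mZmYd3eIiIiZmZmIdndmeJu7qHeKqYdoqZmId3iIiJmqqqmYd4dlec3KYyNWZUM1eHd3eImZmaqqqqmImWZnm92kAAAAARI1VlVniJmqqqqpmYiJq1V5vMkwAAAAEkVmVmZniJmqmYiId3eau3m93IMCRVZneIhlZ3iImZmZh2VmZniaqb3uyDJHmZm7uoZVeImZmIiIdlQ0Z4iZhszJdEWJqpqrqFRXiZiIiIdmZ3UzVndmQ8lkRXiId4d2VDV4iId4iIZUVndUREMhAJZFeIh2VWUxI1Z3d3eIiHVERWd2VUMhJFV5mYdlVVUyNWd3ZmiZiGVFVmZ4iamIrEeamHdmZmZVZnd3ZniZhlVmZmZ4rN7t3XiYh3d3d3d3d3d3ZniZZUZ3d2d4m7zLqJmHd3d3iIh3d3d3d3iIZWd3d3eJmYZlQ6mGd3d3iIh3d3dnd4iId3d3d3irqGREVal3d4h4iHd3d3d2eJmHeIh3d4rMp2eId5h3d3iIh3d3d3d3d4h2eIiIiKzchoq6mJiId3d3d3d3eIh3dlVWd4iIib3JZ6zLmZiJh3d3d3d3iImIdlREZ3eImsyWaKu6qYeIh3d3d3d4iJmZiGU0Z3iazMpleaqqqmZ3d3d3d3iIiJmZmHVXiavO7bhWiZmJq1ZmZ4iIiIiIh3eJmYib3d7v7JZniJd4m1ZlaIiIiIiId3iJq7ze7/7dunZ4d3ZVeUVWeIiIiIiIiImZq97t3dupmYiIdmZDRURGd3iIiIiIiJmpms3KmamHiZmYdmVDIoZWZmd3iHeJmImqiImYiImHZ4d3d1REMsqHZmZmd3iZmImql2VVVmd2VVRXh1RWZbqYd3d3eImpiJqpl1MjMzM0MiNXh1Rnd3iZmIiJmqqXibqYh2ZndlQzMiRohlZ4iDWJmZmqqqh3m7l4mrzMy6qGVFaIdmeIiCR4mZqqmYiKzJd5rN3cu7upd3iHZniIiFZ3iZmZiIm82nebzcuYiImqmIiHZ4iIiIiIiZmIiJrMuGm8y5dnd3eKqZh3d4d4iJmZmZiHiIm6hnq8uGZnd3eJqod3d3eIiJmZmIiHeImZZoq7p2Z3d3d5qod3d3iIiA=="/>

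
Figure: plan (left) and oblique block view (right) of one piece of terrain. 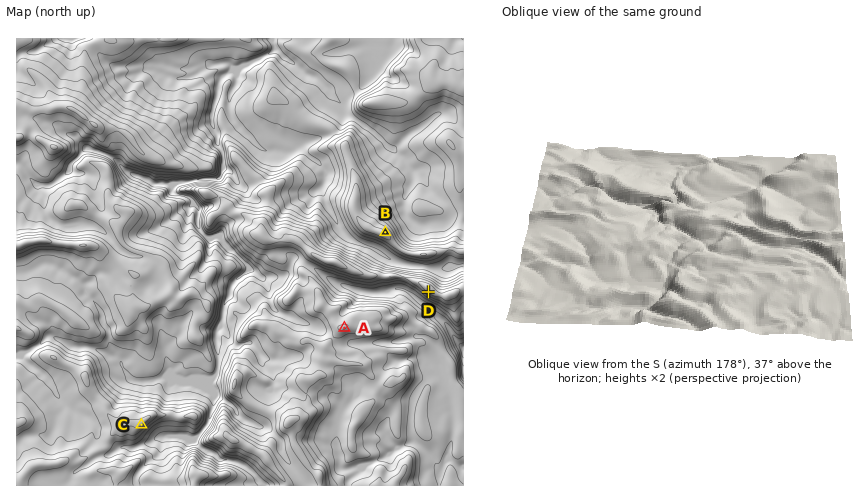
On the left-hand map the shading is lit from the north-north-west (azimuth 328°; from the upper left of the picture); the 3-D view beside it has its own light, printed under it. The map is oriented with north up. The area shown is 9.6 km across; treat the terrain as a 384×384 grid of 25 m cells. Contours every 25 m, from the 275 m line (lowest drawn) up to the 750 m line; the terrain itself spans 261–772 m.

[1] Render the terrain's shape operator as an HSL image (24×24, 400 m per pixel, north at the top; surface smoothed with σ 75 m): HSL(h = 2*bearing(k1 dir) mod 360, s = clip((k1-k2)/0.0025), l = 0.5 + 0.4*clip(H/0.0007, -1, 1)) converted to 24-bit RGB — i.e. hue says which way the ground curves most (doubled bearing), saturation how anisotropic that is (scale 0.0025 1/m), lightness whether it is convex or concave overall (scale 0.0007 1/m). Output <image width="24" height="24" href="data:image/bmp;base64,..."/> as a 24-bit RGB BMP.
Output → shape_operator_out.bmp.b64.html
<image width="24" height="24" href="data:image/bmp;base64,Qk32BgAAAAAAADYAAAAoAAAAGAAAABgAAAABABgAAAAAAMAGAAATCwAAEwsAAAAAAAAAAAAAs2uRdnNZZn5bX4uUgnqpw5OSPnuKhpu0Ykqa7u7PeofomZvmcx9gb5c0cNJ8Y0uJtOGkTjpwTX+Ei52/1IqRRXh+WF16i6R6X5aQgIzBvprLY3KhV5RHVJND0G+ZPlR1Vqy00fKuLgUGNBsEMMq3z/DeXydeptuviURgkEGAXbGDPIc7XrZPxmS3gV9fj1ldVHxFaW5RbYBfi21pmGGBq0lTd6EtGiwWVFUeLzAD68f61/Txd6/WkTBhwLg8g45EX01mX12nkJthe1Z9drBRfz1Qh56UaaGRrKfGZ3SUbnmAdmhtY41okKPD6dnxp5romp7k2OrzAFFY4axqPhISNmZ159bW0arGR3B8T2p+zKKhS2dvoLF5XYGdeHiDqKl0mIlyhHKDe2F4g2hsmNKrS42WY5d3sn1TZzo+up1ZFgs00w8Amtq+V3GEkJlkrYdfkFSAUXp5ppJ0p2+PcpJYVoCFd4GDn6d/jZZ4eVZtfmdjp8uYVaptUT47W0syenY+bGhVdWxRGxxK9fLWUFqKU2mdh2Odx6Cmnn+rWoCCaHBYcYmw27zLQYKOg3KLd9JylEd3tWysoN7ftd/gnE2bbEdskn+BhKOLdV59gGd4Lqe2kdR8vH+RYzxTU35QglpOr5KCf22olrjBVoiDi5k/jkp9dmZ8J8n2Q4Y+K9JMWCUcSzwZfl8tgVFLbohfVaJwf2WSuMOMH36Skpw6ilQrlIBmZ3iadLm7vYSpeHRHaWQ7c3g1TcdknlKcjsmJWA0vk8HOikB+h2mas9HRVzywu4+mhbmTZ0B2UXpcyLx/G4E6NGV44MHrocHPbp63cEgzXzwtx6PUnZbBqqrMZaGwWbWo2EQ/qg1XnGSAdnWgjb22l5B3ZDFpkq+TtJSsgliup7GNRXx37enBHEuJPHQ3wTRUvUU5W2efpt3Le7bPiqHTzsbmwHvSoS9XKwgTaNBqjnJ/mJR0hnludUtjc5CZeJh0iYpmZGSDgLSoio/Cw5pmDyY5tMeyMUJw0oGicH3Ah9R2KxgILSEGKi0GNjALRi3/zfL+6dT3Z3dTfYBndlpXhGhmbI9ncJCNlo6nbnCQY62nkrFL15S6X2/HNBQKeGM3KXNC27hAYAcazvH70ur5t8T6aEj/hnkAKiEJLEEQj2rQSn05VYTEk7Pbl9PUSVWbdKKtmLe8WlKM18CmN5HALQYcq1pVe7h+Yz91fuu7s/X3vVudTB0WKwwIWv+z0Nn74tP4kpDgaVDQpaXxMCSvn5EvdSMyx8BtRlszVms/kF9rxCMgYBoEM02izdjgnsrcyNPrq6zXg25JKQoa1VdP0/j1P72uKysbT1QrmIFMbYFkeT9Xs293XKR+U4SpupuQvL/Wdn+yXJ9qEQop+djQVs7Kecm8yJiDSHg6VzE1uDJkfTWXsOi2paluVypWn2h9bZuWhZRYdpJ0Tl9/oKm3t5K4dEiSgs6dhIGnrYbJsR2xfTD/zP/7h8HPTh83za+AaW1NPVk6WjF9fpm72tqndmpXRkFohaWCflVyo457jk9omaFSIl0sikxGobRvKNgqLRAGLh4FQ2gOJYIAHTMATAgTetyHSJ2/6Lrgi4etMDpbho1SzN6pfGGNg3OUaU9yc2p/qJ6IUnVlsWhlV7hdHte6/MMNMQIcu8/g1+fxpcTZl6DJ0aroJ4j9WsSGSDEuS2kwsEpiaDtro9uUh5xlYF5wd01liGlrZ1dYkq57VG+8o+TM1mufRRIwhM9pXYa6qNe+cm5+mJVzUnZSOxdHsON4XyxBhXpwe3dmVW5HNrOh2fLajGWlYzJNUodPbYilnJe/krW6jodnfldEZj9Kj9fUudjif6G6l3WVhnWXromXoYldHiNesV5JlnJzhXtxfIeOkrq+k8vKVlghTwsMgIxQlZtzPXFCPHI+mmBMi5euine3q7/ckL+EcHNjXVprioBpYWxijnRywpKgKlyId1WmkX6kr5ymkrOrbZyJak1TOzNj1tj119Htn5zEuIqzSWppgZNXfFFSeK5wXXRbpYp0dn5ra1dflYpobmd0a3ZblJlvij6aS52WgF92t8KYd52MeVBrd1Rcgn9aJXAvs6NGeTJCoG10oZm7kKO1bq6wnYONaHGDq5h/gFNed2FKWm1IamRTeoBocoFeg1tMbWpDJm8ustGRZjFOe0pQdZ+pncXBf2yKO2djoozNn5Kwj56EfXyNfqxMR6Vhb28+tlprvm6+rai3jYaye2m1fKnDYXSthIKvfn6vqMXRGX1pr12TepqhoXl0aZBhgnCAeoOBJ0ZPxrtojo1qaYBj"/>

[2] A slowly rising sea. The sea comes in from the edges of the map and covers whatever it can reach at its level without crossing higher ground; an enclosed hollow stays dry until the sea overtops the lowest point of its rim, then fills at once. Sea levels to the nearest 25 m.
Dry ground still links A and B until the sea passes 450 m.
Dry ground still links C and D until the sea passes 550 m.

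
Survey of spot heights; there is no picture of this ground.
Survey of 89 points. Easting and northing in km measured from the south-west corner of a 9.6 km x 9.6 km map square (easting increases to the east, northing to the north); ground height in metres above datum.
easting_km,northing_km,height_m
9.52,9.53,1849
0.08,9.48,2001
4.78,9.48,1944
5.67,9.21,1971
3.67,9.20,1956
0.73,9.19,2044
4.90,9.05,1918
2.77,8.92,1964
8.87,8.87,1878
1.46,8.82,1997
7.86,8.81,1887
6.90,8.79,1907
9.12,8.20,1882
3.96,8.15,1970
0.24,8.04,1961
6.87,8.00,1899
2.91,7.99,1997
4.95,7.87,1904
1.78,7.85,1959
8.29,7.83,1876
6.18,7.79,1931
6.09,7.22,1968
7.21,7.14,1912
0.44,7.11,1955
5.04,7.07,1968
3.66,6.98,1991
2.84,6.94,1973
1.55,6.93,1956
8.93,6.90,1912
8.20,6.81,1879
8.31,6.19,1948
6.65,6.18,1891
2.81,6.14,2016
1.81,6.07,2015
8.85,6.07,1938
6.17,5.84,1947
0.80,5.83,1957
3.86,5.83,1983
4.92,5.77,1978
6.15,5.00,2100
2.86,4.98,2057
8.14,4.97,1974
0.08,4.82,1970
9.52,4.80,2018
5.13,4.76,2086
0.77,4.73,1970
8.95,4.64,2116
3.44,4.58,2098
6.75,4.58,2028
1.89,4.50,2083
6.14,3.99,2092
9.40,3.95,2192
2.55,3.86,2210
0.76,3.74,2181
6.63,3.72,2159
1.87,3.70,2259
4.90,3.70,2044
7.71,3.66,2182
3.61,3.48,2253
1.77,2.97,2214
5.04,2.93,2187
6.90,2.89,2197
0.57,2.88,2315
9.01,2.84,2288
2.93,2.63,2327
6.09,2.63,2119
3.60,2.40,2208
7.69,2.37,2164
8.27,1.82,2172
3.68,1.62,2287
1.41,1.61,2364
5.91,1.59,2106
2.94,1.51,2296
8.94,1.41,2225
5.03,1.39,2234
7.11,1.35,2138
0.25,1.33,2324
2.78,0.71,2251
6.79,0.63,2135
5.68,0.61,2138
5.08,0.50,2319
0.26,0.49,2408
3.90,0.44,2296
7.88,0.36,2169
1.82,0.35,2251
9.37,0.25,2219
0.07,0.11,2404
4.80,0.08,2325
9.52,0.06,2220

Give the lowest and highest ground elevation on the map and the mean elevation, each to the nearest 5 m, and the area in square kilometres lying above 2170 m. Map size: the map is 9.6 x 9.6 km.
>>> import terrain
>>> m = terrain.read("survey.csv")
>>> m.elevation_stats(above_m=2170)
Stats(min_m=1835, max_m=2415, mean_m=2080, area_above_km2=30.9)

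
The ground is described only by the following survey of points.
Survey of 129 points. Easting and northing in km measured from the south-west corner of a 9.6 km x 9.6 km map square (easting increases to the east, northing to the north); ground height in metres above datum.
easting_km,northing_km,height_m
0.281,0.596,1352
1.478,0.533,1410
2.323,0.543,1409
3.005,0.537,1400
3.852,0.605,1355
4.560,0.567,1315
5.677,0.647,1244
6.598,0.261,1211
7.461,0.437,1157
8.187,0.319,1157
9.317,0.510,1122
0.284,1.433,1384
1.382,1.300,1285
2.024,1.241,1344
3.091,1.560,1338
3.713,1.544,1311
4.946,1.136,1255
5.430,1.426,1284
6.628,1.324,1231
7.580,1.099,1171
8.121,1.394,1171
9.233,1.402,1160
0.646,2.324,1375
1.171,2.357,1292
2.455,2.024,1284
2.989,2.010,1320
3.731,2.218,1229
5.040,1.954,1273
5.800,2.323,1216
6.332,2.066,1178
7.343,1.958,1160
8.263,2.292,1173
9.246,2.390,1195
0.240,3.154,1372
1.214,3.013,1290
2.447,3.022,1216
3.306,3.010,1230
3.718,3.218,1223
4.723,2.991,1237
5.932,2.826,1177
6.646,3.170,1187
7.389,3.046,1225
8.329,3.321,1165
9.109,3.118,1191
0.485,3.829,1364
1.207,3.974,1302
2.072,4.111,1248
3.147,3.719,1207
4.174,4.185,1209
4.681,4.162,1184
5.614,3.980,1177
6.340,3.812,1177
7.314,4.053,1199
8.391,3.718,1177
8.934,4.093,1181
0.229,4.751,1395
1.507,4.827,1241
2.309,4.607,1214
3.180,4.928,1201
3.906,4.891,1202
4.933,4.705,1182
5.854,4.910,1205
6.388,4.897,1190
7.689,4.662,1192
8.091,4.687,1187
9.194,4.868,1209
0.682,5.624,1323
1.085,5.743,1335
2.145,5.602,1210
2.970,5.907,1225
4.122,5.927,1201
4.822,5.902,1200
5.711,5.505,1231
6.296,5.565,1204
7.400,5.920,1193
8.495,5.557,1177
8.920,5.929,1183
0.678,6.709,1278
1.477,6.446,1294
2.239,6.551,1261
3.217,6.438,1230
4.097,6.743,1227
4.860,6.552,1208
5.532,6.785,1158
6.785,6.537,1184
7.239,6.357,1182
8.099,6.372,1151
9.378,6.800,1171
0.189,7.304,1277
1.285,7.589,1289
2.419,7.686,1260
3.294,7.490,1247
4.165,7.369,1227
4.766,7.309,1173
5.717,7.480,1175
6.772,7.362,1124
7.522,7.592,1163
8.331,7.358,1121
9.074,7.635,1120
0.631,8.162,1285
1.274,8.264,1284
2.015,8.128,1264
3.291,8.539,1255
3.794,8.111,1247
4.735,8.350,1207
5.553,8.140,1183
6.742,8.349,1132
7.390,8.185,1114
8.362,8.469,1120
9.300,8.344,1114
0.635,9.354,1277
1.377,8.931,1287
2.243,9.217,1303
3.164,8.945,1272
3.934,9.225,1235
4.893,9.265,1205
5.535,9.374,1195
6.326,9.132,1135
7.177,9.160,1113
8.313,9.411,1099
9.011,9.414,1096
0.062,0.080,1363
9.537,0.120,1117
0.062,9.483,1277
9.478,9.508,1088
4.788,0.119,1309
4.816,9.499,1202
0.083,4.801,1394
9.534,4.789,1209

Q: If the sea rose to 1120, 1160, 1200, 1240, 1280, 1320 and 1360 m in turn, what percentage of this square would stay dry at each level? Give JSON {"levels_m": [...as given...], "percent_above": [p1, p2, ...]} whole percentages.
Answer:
{"levels_m": [1120, 1160, 1200, 1240, 1280, 1320, 1360], "percent_above": [96, 85, 60, 37, 22, 12, 8]}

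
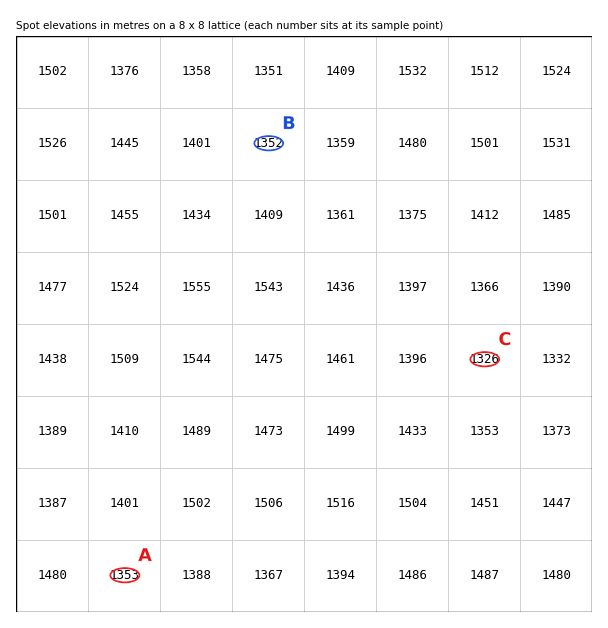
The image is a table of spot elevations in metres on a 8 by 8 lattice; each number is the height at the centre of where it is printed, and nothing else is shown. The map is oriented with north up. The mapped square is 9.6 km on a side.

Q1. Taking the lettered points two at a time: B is higher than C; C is lower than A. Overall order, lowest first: C B A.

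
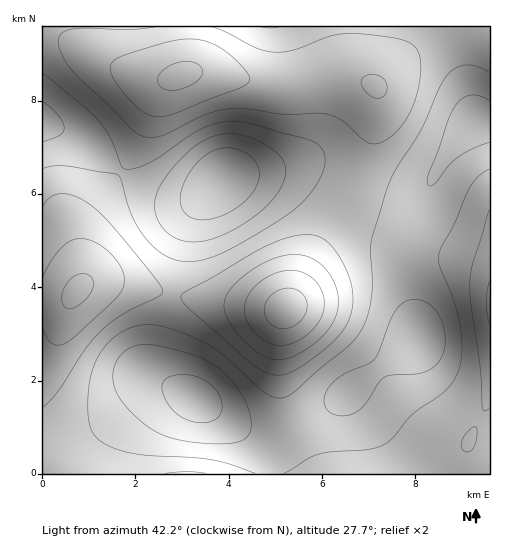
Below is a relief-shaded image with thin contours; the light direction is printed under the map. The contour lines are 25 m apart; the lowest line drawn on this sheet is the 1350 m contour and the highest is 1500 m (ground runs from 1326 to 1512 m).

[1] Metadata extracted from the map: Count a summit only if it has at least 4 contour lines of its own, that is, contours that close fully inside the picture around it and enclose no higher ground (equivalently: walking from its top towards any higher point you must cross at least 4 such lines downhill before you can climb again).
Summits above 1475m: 1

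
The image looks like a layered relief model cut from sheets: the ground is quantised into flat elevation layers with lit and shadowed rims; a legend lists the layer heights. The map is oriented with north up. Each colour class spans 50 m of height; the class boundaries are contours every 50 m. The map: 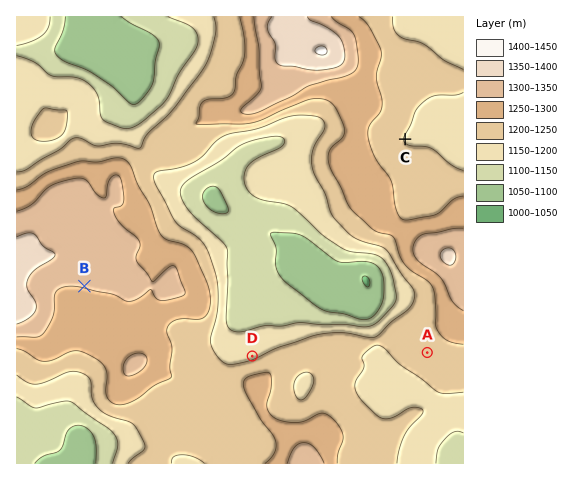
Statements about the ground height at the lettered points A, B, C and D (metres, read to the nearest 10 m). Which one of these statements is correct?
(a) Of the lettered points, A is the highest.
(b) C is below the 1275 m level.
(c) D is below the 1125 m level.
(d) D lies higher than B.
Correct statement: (b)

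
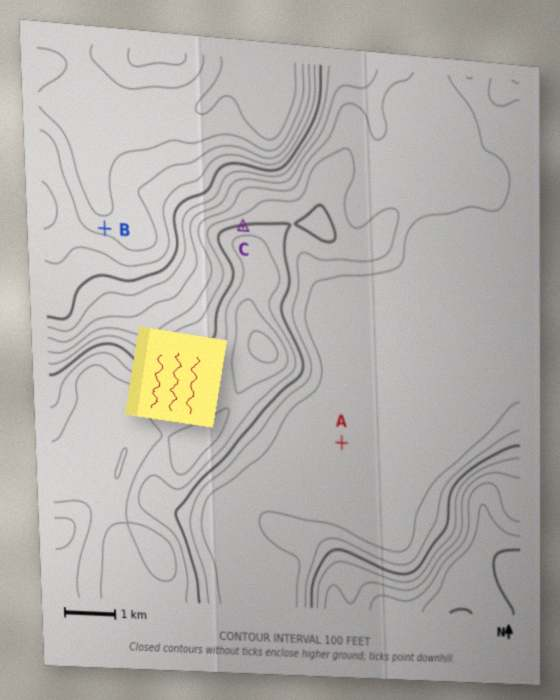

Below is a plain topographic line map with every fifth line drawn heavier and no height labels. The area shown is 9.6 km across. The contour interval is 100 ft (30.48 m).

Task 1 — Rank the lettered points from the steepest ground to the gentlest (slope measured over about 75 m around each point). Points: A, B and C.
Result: C B A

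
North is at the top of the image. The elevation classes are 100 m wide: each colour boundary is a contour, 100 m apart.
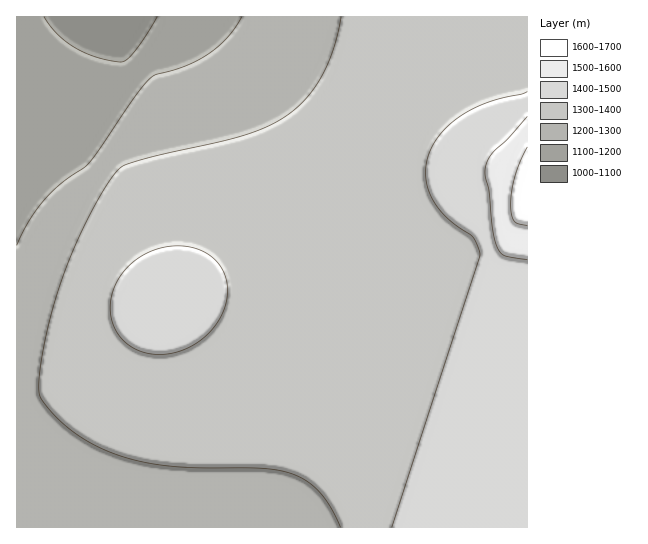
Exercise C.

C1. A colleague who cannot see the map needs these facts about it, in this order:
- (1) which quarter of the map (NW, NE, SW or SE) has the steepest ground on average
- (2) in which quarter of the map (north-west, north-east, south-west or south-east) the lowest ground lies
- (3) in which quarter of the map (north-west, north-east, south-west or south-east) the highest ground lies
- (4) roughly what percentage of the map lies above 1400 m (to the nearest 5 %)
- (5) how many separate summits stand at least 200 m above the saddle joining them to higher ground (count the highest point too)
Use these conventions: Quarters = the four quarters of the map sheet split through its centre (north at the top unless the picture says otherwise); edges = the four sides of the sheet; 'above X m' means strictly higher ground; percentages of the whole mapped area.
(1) The steepest ground, on average, is in the north-west quarter.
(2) The lowest ground is in the north-west quarter.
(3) Look to the north-east quarter for the highest ground.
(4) About 20 % of the map lies above 1400 m.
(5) There is 1 summit with 200 m or more of prominence.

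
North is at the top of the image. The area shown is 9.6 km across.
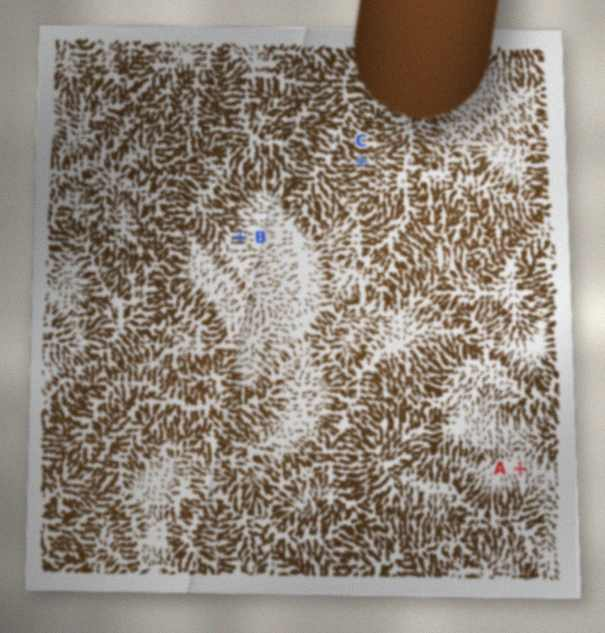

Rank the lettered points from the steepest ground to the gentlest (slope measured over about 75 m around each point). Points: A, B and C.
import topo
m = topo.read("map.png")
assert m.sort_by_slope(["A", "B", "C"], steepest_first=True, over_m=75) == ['C', 'B', 'A']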